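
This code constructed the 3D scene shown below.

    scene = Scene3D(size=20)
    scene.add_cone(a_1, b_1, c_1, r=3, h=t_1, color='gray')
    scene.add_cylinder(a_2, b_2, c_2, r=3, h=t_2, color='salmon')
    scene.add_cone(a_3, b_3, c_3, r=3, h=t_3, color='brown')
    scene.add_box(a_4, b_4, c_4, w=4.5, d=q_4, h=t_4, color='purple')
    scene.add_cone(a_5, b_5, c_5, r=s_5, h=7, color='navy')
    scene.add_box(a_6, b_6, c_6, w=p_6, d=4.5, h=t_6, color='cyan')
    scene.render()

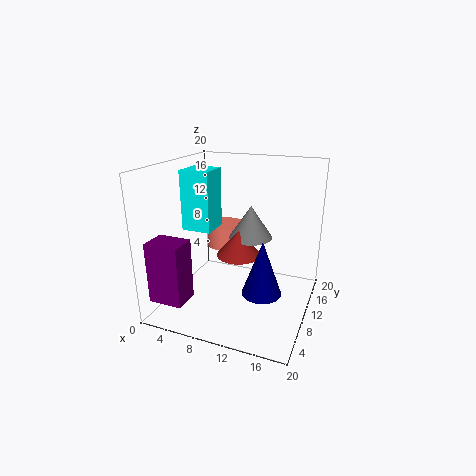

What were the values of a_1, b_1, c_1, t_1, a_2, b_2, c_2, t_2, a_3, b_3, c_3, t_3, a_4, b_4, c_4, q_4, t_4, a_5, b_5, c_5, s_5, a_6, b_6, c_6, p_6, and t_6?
a_1 = 11.5
b_1 = 11
c_1 = 10
t_1 = 4.5
a_2 = 5.5
b_2 = 16
c_2 = 6
t_2 = 3.5
a_3 = 10.5
b_3 = 9
c_3 = 8
t_3 = 3.5
a_4 = 1.5
b_4 = 0.5
c_4 = 3.5
q_4 = 3.5
t_4 = 8
a_5 = 15
b_5 = 5.5
c_5 = 5
s_5 = 2.5
a_6 = 0.5
b_6 = 11
c_6 = 9.5
p_6 = 4.5
t_6 = 9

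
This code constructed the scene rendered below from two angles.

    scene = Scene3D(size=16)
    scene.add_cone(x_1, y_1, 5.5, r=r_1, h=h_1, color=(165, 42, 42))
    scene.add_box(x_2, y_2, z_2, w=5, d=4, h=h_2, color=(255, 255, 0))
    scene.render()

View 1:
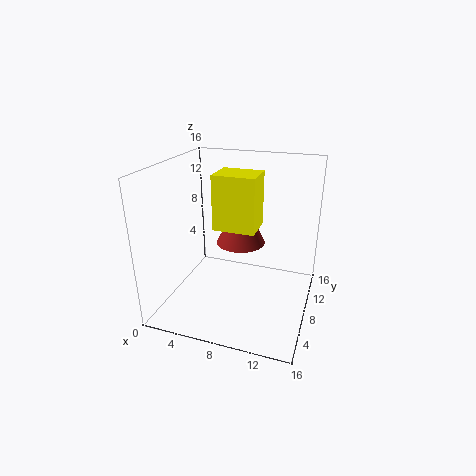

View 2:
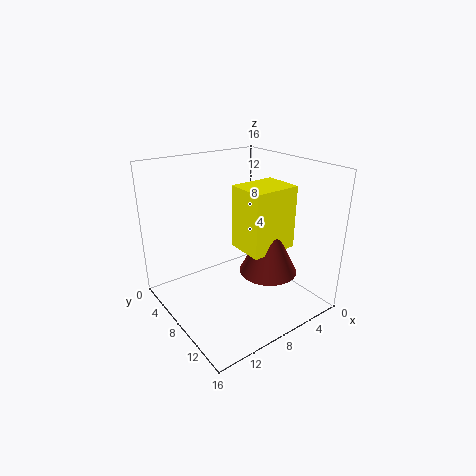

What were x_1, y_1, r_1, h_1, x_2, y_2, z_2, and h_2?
x_1 = 7; y_1 = 12; r_1 = 3; h_1 = 6; x_2 = 4.5; y_2 = 9; z_2 = 8; h_2 = 6.5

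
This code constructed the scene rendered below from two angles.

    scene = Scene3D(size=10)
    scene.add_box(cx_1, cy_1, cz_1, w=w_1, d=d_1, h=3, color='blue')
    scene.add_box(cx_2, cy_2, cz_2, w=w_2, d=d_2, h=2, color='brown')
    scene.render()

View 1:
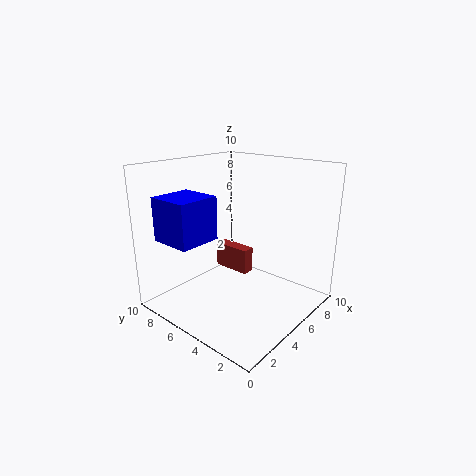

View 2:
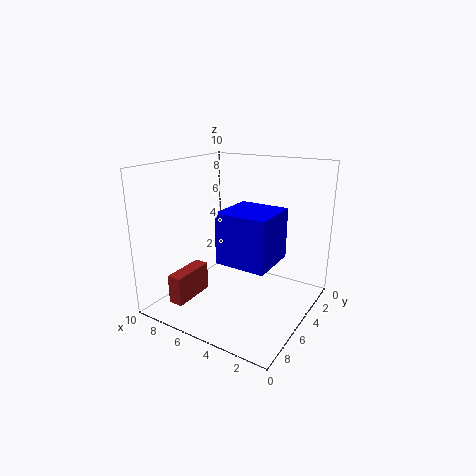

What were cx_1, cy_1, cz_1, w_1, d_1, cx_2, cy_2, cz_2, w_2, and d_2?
cx_1 = 1
cy_1 = 6
cz_1 = 5
w_1 = 3
d_1 = 3
cx_2 = 7
cy_2 = 6
cz_2 = 1
w_2 = 1
d_2 = 3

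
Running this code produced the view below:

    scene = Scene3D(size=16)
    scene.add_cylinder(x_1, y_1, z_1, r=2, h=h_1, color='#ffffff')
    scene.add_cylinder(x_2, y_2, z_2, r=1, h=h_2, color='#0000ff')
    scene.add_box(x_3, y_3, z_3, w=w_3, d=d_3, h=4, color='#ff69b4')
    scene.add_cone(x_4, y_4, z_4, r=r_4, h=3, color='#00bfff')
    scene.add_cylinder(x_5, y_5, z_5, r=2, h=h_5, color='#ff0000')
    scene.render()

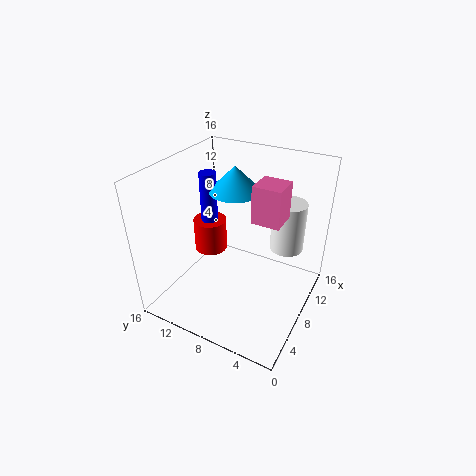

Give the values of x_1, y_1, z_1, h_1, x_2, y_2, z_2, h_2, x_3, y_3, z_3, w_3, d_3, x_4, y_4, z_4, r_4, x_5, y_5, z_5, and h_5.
x_1 = 13
y_1 = 4
z_1 = 5
h_1 = 6
x_2 = 10
y_2 = 13
z_2 = 8
h_2 = 6
x_3 = 7
y_3 = 3
z_3 = 11
w_3 = 3
d_3 = 3
x_4 = 11
y_4 = 10
z_4 = 12
r_4 = 3
x_5 = 10
y_5 = 13
z_5 = 4
h_5 = 4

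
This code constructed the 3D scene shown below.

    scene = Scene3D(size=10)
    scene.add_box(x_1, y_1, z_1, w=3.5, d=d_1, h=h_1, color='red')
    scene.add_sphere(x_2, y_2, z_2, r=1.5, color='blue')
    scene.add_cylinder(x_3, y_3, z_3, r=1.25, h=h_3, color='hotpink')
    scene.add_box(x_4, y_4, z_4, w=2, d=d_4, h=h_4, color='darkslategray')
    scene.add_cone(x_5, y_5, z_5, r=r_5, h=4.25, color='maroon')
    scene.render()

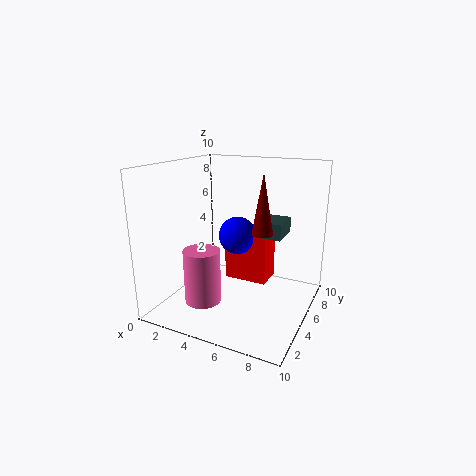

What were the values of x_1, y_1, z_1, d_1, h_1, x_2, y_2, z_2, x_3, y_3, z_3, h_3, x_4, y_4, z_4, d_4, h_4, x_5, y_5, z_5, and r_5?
x_1 = 2.5; y_1 = 7.75; z_1 = 0.25; d_1 = 2.25; h_1 = 4; x_2 = 3.5; y_2 = 8; z_2 = 4; x_3 = 3.25; y_3 = 3; z_3 = 0.75; h_3 = 3.75; x_4 = 5.25; y_4 = 7.5; z_4 = 4.25; d_4 = 2.5; h_4 = 1.25; x_5 = 6.5; y_5 = 5.75; z_5 = 5.25; r_5 = 0.75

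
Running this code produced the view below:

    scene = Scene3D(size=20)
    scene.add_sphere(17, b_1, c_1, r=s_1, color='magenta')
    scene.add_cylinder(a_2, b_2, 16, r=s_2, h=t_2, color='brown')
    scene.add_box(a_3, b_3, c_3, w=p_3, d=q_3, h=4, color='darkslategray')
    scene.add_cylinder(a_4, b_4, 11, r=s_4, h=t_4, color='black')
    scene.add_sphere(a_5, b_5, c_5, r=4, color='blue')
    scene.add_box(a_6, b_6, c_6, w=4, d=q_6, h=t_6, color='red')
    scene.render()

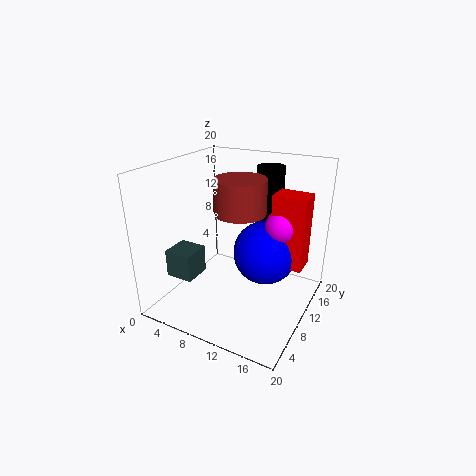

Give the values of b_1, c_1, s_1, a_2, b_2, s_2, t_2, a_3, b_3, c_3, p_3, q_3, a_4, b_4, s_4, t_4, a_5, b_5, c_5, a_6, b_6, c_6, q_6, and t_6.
b_1 = 8
c_1 = 14
s_1 = 2
a_2 = 13
b_2 = 5
s_2 = 3
t_2 = 4
a_3 = 1
b_3 = 5
c_3 = 4
p_3 = 4
q_3 = 4
a_4 = 12
b_4 = 16
s_4 = 2
t_4 = 8
a_5 = 15
b_5 = 8
c_5 = 10
a_6 = 16
b_6 = 7
c_6 = 9
q_6 = 3
t_6 = 9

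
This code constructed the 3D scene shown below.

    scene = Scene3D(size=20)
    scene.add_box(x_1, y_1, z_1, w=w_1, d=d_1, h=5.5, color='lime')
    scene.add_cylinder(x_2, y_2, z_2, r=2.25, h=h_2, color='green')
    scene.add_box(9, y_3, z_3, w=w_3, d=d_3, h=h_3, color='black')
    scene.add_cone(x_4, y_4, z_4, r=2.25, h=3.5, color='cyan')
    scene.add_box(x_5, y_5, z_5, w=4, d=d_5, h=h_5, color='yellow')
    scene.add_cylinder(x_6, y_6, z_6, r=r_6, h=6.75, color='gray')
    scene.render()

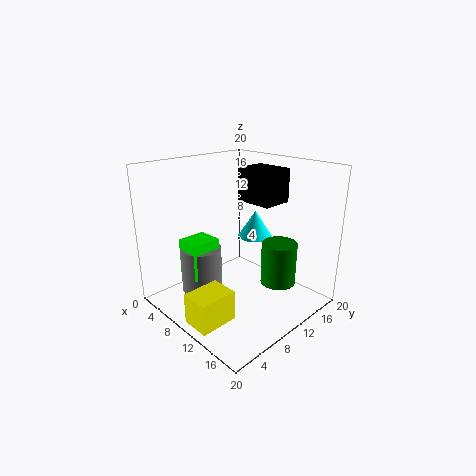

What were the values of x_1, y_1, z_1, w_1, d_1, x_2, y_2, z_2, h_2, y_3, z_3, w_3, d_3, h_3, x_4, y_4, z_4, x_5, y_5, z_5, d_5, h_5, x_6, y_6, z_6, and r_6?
x_1 = 3.25, y_1 = 4.75, z_1 = 3.75, w_1 = 3.75, d_1 = 4.25, x_2 = 16.5, y_2 = 11, z_2 = 5.5, h_2 = 5.5, y_3 = 11, z_3 = 15, w_3 = 5.25, d_3 = 4.25, h_3 = 4.5, x_4 = 12.25, y_4 = 11, z_4 = 10.75, x_5 = 9.25, y_5 = 1, z_5 = 0.25, d_5 = 5.25, h_5 = 4.25, x_6 = 5, y_6 = 7.25, z_6 = 1, r_6 = 3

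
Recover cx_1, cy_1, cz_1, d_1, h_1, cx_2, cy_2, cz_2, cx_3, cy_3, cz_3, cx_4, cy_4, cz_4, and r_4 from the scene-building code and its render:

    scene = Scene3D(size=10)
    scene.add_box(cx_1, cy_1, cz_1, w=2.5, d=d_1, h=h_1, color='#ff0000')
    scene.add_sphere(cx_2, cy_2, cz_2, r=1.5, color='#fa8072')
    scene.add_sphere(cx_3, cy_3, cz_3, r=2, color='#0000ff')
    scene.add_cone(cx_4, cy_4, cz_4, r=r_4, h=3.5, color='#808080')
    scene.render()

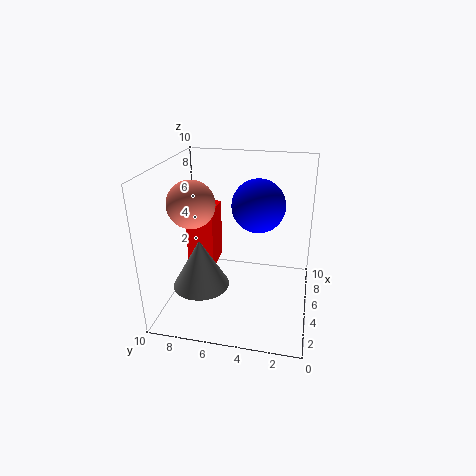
cx_1 = 5.5; cy_1 = 7; cz_1 = 2; d_1 = 2; h_1 = 4.5; cx_2 = 3; cy_2 = 7.5; cz_2 = 8; cx_3 = 7.5; cy_3 = 4; cz_3 = 6.5; cx_4 = 4; cy_4 = 7.5; cz_4 = 1.5; r_4 = 2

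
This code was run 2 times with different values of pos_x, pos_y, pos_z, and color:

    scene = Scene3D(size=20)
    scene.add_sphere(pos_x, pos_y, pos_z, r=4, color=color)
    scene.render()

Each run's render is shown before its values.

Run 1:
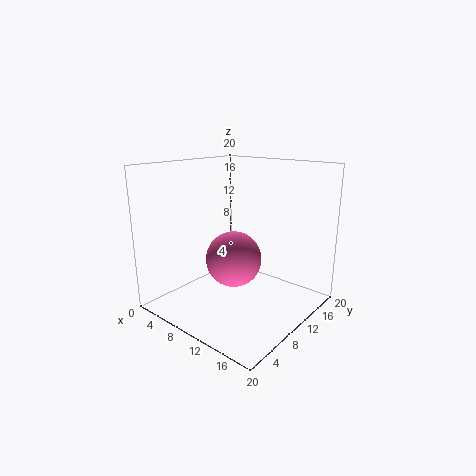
pos_x = 9, pos_y = 10.25, pos_z = 6.5, color = 'hotpink'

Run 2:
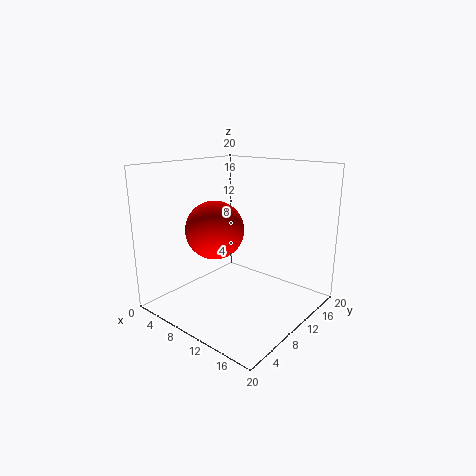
pos_x = 7.75, pos_y = 7.75, pos_z = 11.25, color = 'red'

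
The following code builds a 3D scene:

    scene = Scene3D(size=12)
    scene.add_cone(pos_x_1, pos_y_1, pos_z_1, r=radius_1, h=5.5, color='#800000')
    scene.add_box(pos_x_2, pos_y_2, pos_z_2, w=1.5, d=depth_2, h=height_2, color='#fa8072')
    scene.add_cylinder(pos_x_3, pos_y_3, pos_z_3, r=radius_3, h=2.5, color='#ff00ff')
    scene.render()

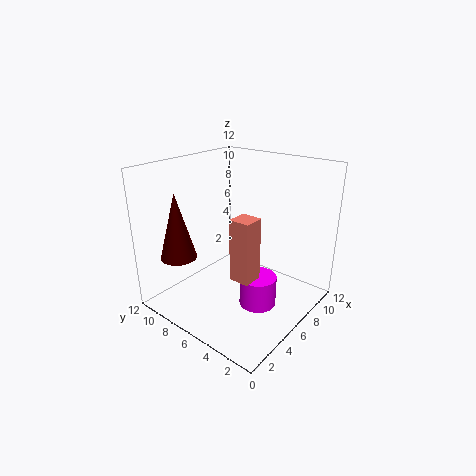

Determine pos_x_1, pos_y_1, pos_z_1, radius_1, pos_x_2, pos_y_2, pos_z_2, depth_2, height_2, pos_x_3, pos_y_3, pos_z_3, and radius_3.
pos_x_1 = 2.5; pos_y_1 = 9.5; pos_z_1 = 4.5; radius_1 = 1.5; pos_x_2 = 2; pos_y_2 = 2; pos_z_2 = 5; depth_2 = 1.5; height_2 = 4.5; pos_x_3 = 5.5; pos_y_3 = 3.5; pos_z_3 = 1; radius_3 = 1.5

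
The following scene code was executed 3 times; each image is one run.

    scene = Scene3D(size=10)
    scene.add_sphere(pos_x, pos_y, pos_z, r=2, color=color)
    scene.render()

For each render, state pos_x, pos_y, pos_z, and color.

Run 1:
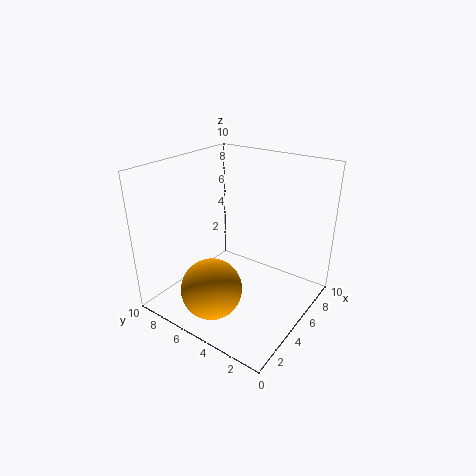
pos_x = 2; pos_y = 5; pos_z = 2.5; color = 'orange'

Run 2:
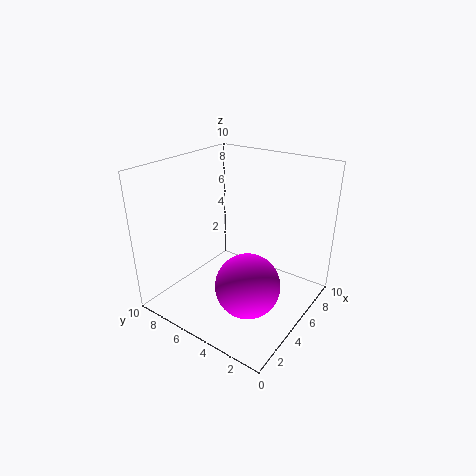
pos_x = 2.5; pos_y = 2.5; pos_z = 3.5; color = 'magenta'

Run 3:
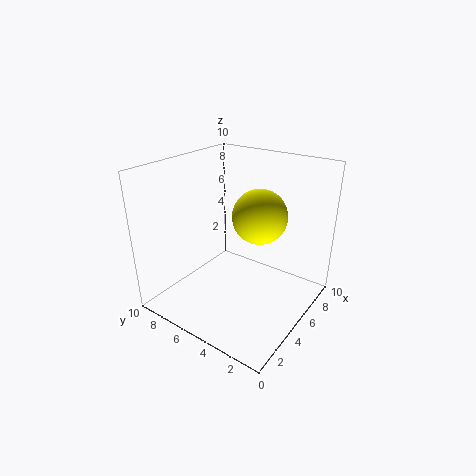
pos_x = 7; pos_y = 4.5; pos_z = 6; color = 'yellow'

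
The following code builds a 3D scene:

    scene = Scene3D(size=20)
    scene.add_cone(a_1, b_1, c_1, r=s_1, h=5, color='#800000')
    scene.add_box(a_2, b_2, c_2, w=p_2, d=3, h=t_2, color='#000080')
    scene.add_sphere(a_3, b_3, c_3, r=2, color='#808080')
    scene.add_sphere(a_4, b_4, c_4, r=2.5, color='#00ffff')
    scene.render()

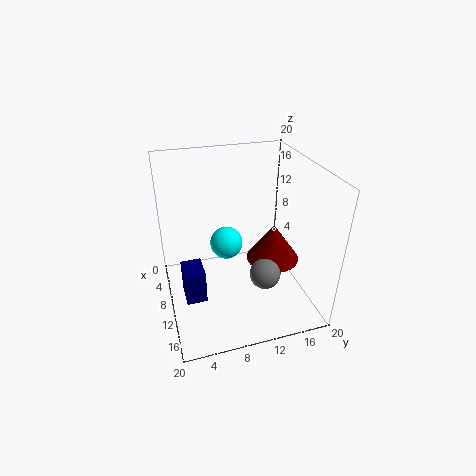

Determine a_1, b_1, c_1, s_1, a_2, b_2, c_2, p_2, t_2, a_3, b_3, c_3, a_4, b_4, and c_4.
a_1 = 13
b_1 = 14
c_1 = 8
s_1 = 3.5
a_2 = 7
b_2 = 2
c_2 = 0.5
p_2 = 4
t_2 = 5
a_3 = 15.5
b_3 = 12
c_3 = 7.5
a_4 = 5.5
b_4 = 9.5
c_4 = 6.5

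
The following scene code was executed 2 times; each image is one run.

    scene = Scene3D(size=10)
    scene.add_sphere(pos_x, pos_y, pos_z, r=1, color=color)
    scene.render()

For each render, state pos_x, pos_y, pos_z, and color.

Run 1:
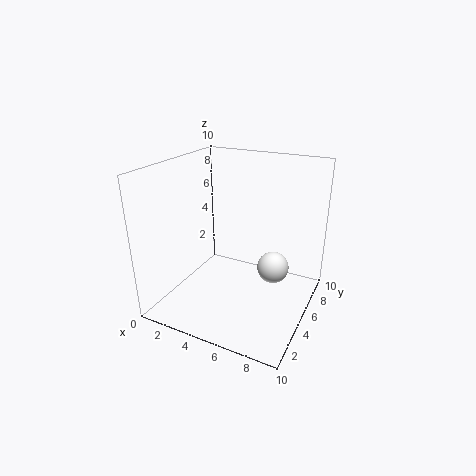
pos_x = 8; pos_y = 4; pos_z = 4; color = 'white'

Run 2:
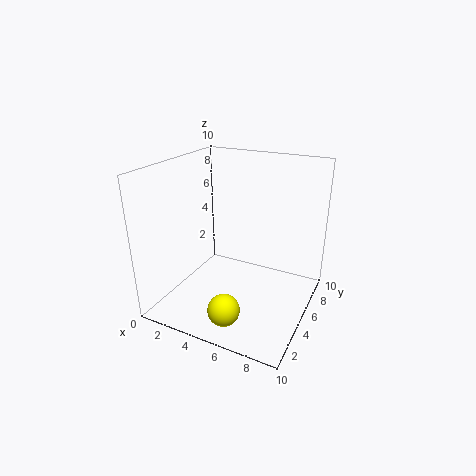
pos_x = 6; pos_y = 1; pos_z = 2; color = 'yellow'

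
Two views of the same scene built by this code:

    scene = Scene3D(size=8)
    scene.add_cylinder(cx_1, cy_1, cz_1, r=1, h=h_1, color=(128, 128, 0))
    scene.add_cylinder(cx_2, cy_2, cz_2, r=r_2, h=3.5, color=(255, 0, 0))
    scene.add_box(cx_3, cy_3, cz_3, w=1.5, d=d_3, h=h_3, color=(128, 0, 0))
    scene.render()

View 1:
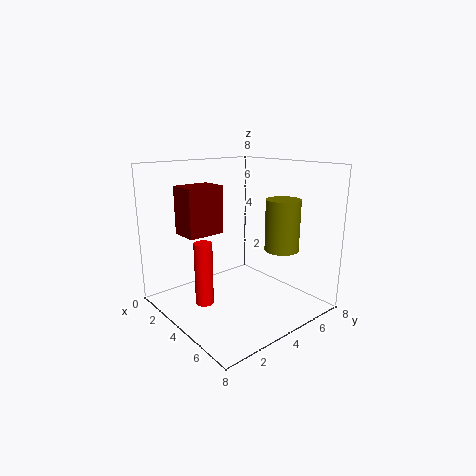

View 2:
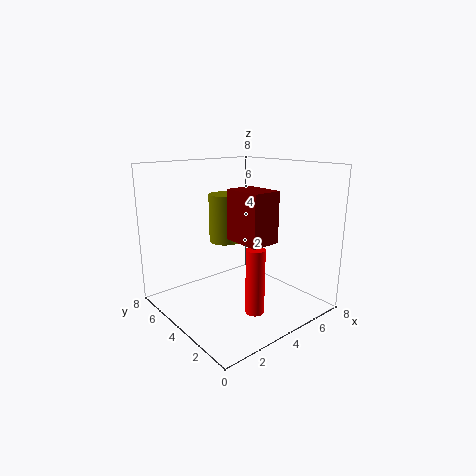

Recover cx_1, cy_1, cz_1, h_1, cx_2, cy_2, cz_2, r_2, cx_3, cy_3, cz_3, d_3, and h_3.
cx_1 = 5, cy_1 = 6.5, cz_1 = 3, h_1 = 3, cx_2 = 3.5, cy_2 = 2, cz_2 = 0.5, r_2 = 0.5, cx_3 = 2.5, cy_3 = 1, cz_3 = 4.5, d_3 = 2, h_3 = 2.5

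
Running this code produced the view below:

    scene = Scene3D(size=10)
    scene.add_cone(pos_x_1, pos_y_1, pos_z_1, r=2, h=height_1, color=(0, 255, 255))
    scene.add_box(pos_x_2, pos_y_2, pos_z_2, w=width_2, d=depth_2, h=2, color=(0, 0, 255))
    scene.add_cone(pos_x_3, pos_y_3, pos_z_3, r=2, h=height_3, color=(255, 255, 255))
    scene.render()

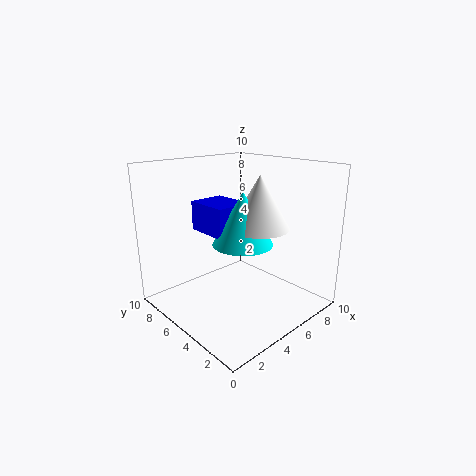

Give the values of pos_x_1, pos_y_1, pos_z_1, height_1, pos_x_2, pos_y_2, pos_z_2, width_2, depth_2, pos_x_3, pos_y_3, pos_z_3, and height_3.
pos_x_1 = 4.5, pos_y_1 = 4, pos_z_1 = 5, height_1 = 3.5, pos_x_2 = 3, pos_y_2 = 4.5, pos_z_2 = 5.5, width_2 = 2.5, depth_2 = 3, pos_x_3 = 5.5, pos_y_3 = 3.5, pos_z_3 = 6, height_3 = 3.5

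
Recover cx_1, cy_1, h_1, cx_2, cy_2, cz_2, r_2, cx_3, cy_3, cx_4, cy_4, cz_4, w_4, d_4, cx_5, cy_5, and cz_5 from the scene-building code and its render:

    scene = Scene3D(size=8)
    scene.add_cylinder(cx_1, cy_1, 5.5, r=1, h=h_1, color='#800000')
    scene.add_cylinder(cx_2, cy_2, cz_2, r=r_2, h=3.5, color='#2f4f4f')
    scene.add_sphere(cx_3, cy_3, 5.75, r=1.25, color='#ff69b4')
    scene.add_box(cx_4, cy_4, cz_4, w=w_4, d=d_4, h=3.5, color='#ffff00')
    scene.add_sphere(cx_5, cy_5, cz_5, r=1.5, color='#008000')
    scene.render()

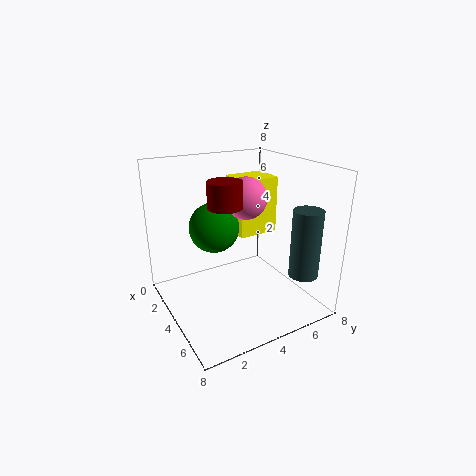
cx_1 = 3; cy_1 = 3.75; h_1 = 1.5; cx_2 = 7.25; cy_2 = 6; cz_2 = 2.75; r_2 = 0.75; cx_3 = 2.75; cy_3 = 5.25; cx_4 = 0.75; cy_4 = 5; cz_4 = 3.25; w_4 = 2; d_4 = 2.5; cx_5 = 2; cy_5 = 3.5; cz_5 = 4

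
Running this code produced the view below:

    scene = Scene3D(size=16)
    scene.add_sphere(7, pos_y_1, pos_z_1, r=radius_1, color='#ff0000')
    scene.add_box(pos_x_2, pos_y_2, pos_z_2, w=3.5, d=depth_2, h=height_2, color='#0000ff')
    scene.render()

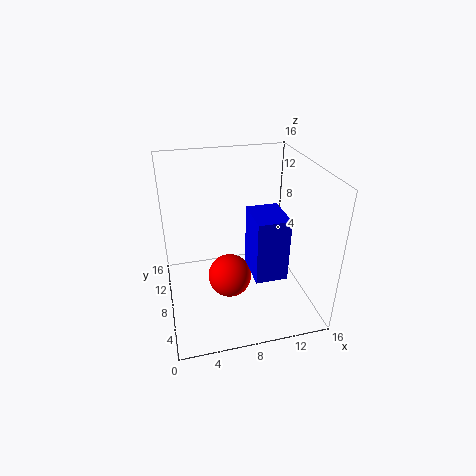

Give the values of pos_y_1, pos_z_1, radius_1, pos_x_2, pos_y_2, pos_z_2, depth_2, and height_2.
pos_y_1 = 8
pos_z_1 = 3
radius_1 = 2.5
pos_x_2 = 9
pos_y_2 = 4
pos_z_2 = 4.5
depth_2 = 4.5
height_2 = 7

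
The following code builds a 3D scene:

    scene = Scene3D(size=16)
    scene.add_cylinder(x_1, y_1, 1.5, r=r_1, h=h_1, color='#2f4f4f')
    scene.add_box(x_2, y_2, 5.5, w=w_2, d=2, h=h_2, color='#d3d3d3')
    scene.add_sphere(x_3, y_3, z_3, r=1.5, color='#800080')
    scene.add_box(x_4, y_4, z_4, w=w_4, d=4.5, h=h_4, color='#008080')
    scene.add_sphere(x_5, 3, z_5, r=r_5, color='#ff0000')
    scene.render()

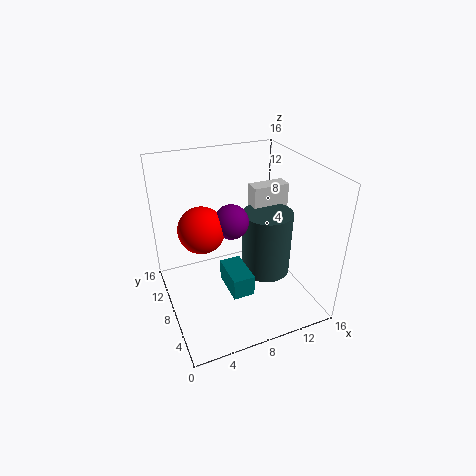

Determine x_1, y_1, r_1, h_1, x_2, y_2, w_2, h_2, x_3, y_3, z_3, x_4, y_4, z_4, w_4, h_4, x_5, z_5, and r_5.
x_1 = 12.5, y_1 = 9.5, r_1 = 3, h_1 = 8, x_2 = 11.5, y_2 = 11, w_2 = 4.5, h_2 = 6.5, x_3 = 5, y_3 = 2.5, z_3 = 13.5, x_4 = 6.5, y_4 = 5.5, z_4 = 1.5, w_4 = 2.5, h_4 = 2.5, x_5 = 2.5, z_5 = 13, r_5 = 2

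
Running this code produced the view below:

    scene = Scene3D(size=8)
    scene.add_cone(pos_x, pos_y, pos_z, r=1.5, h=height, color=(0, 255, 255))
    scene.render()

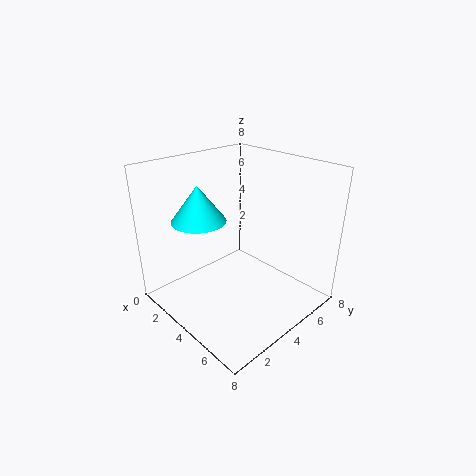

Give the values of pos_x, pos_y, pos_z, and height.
pos_x = 2.5
pos_y = 2.5
pos_z = 5
height = 2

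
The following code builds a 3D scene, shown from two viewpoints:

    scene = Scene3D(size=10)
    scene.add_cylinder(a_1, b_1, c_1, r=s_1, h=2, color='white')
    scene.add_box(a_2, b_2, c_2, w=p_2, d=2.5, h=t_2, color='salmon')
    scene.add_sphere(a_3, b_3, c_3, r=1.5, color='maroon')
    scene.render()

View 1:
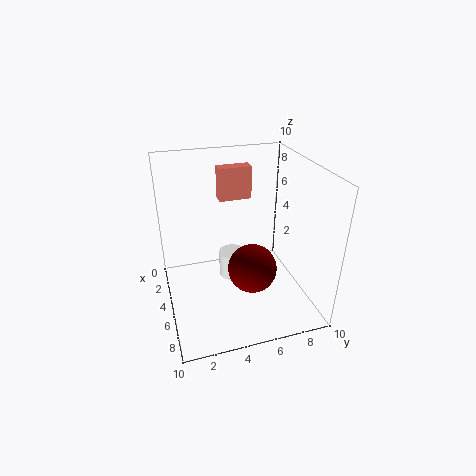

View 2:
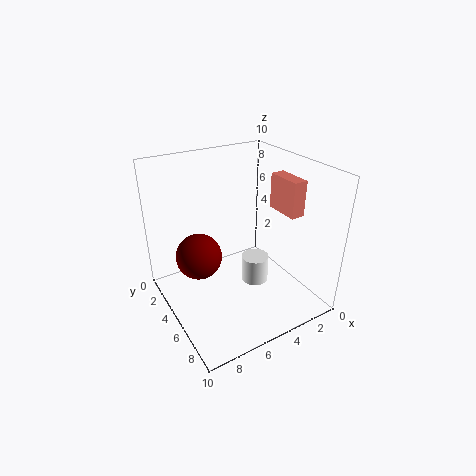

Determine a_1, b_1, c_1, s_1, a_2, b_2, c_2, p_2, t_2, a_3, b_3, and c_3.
a_1 = 3.5; b_1 = 5; c_1 = 1; s_1 = 1; a_2 = 1; b_2 = 4.5; c_2 = 6.5; p_2 = 1; t_2 = 2.5; a_3 = 8; b_3 = 5; c_3 = 4.5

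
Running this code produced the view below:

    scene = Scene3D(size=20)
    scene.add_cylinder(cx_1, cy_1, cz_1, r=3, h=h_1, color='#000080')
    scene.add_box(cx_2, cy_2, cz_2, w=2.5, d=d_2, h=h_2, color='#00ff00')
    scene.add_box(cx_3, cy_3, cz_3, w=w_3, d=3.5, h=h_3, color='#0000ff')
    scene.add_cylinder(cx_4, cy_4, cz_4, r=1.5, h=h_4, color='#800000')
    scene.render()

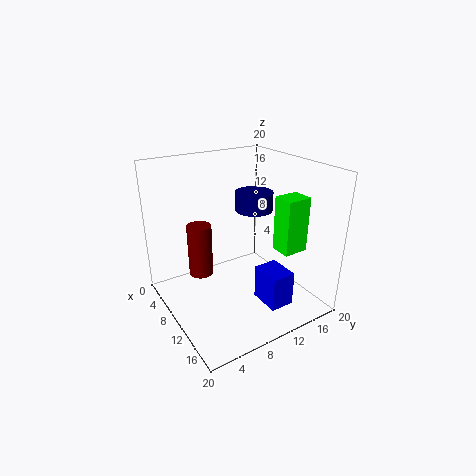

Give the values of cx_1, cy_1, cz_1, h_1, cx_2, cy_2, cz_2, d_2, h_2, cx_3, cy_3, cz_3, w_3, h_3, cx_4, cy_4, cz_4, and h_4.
cx_1 = 4.5
cy_1 = 16.5
cz_1 = 11
h_1 = 3
cx_2 = 17
cy_2 = 10.5
cz_2 = 11.5
d_2 = 3
h_2 = 6.5
cx_3 = 11.5
cy_3 = 12
cz_3 = 0.5
w_3 = 4.5
h_3 = 5
cx_4 = 11.5
cy_4 = 3.5
cz_4 = 7.5
h_4 = 6.5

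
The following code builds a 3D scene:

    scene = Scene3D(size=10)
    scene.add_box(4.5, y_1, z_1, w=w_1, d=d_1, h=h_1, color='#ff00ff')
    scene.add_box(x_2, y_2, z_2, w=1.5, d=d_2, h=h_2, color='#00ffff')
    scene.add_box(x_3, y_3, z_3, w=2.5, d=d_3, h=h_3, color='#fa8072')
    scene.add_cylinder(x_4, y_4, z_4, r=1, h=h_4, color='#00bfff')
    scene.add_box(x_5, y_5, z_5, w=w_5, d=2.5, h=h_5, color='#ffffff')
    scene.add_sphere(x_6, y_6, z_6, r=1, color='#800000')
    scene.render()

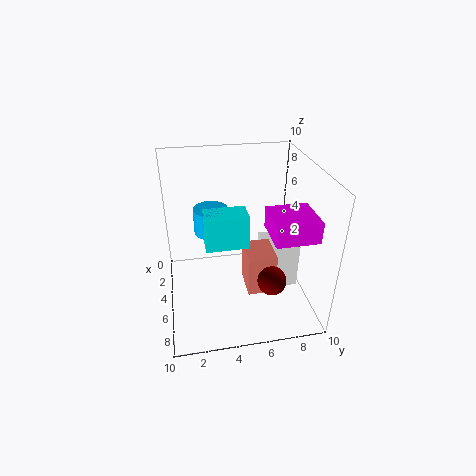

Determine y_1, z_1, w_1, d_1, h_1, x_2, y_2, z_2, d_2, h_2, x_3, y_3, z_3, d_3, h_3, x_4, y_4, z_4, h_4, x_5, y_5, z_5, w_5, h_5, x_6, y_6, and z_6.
y_1 = 7, z_1 = 5.5, w_1 = 3, d_1 = 3, h_1 = 1.5, x_2 = 7, y_2 = 2.5, z_2 = 6.5, d_2 = 2.5, h_2 = 2, x_3 = 4, y_3 = 5.5, z_3 = 1, d_3 = 2, h_3 = 3, x_4 = 7, y_4 = 3, z_4 = 7, h_4 = 1.5, x_5 = 3, y_5 = 7, z_5 = 0.5, w_5 = 2.5, h_5 = 3.5, x_6 = 7, y_6 = 7, z_6 = 2.5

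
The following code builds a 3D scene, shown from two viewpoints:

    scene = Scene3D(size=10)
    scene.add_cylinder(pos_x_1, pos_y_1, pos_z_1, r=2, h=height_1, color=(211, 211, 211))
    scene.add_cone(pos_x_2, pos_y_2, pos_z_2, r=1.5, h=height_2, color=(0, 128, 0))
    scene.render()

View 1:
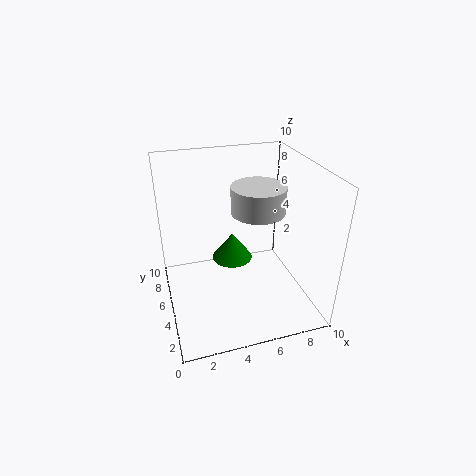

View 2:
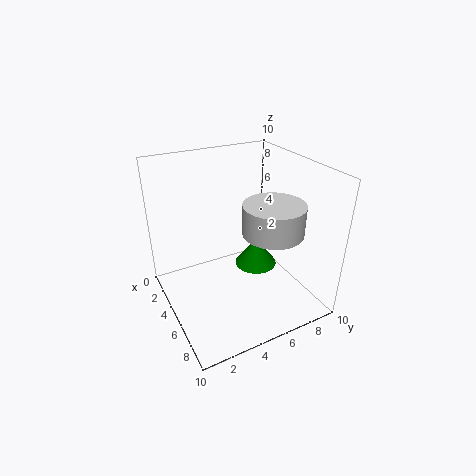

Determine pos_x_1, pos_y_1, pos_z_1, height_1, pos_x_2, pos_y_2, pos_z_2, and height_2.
pos_x_1 = 7; pos_y_1 = 6.5; pos_z_1 = 6; height_1 = 2; pos_x_2 = 5; pos_y_2 = 6.5; pos_z_2 = 2.5; height_2 = 2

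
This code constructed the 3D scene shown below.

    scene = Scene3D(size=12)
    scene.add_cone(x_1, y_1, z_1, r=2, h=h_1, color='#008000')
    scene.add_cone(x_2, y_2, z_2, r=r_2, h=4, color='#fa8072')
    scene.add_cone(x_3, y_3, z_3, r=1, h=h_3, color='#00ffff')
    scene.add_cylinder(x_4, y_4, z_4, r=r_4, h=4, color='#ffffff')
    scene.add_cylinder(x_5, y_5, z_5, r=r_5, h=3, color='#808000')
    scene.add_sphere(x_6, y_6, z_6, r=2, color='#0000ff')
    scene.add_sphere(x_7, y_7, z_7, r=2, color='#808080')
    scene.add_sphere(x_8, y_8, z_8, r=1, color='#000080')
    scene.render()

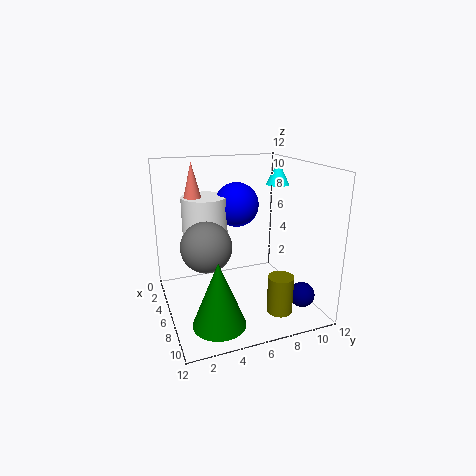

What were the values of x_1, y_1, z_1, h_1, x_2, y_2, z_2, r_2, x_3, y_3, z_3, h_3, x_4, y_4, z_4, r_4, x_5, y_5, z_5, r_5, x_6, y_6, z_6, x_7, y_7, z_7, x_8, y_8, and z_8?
x_1 = 10; y_1 = 3; z_1 = 1; h_1 = 5; x_2 = 3; y_2 = 3; z_2 = 8; r_2 = 1; x_3 = 5; y_3 = 10; z_3 = 10; h_3 = 2; x_4 = 3; y_4 = 4; z_4 = 5; r_4 = 2; x_5 = 10; y_5 = 8; z_5 = 1; r_5 = 1; x_6 = 3; y_6 = 7; z_6 = 8; x_7 = 7; y_7 = 3; z_7 = 6; x_8 = 10; y_8 = 10; z_8 = 2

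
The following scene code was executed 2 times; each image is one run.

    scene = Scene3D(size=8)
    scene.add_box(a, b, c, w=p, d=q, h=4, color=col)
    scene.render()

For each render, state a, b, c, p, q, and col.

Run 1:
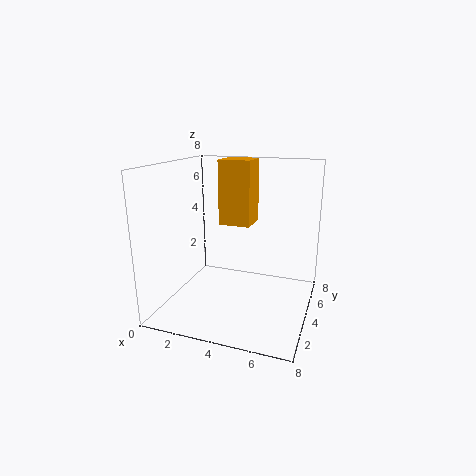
a = 2; b = 6; c = 4; p = 2; q = 2; col = 'orange'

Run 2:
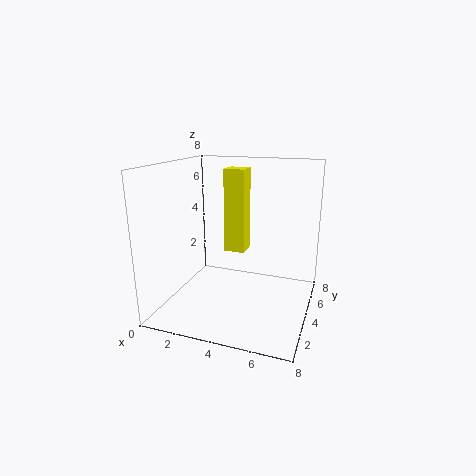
a = 4; b = 2; c = 4; p = 1; q = 1; col = 'yellow'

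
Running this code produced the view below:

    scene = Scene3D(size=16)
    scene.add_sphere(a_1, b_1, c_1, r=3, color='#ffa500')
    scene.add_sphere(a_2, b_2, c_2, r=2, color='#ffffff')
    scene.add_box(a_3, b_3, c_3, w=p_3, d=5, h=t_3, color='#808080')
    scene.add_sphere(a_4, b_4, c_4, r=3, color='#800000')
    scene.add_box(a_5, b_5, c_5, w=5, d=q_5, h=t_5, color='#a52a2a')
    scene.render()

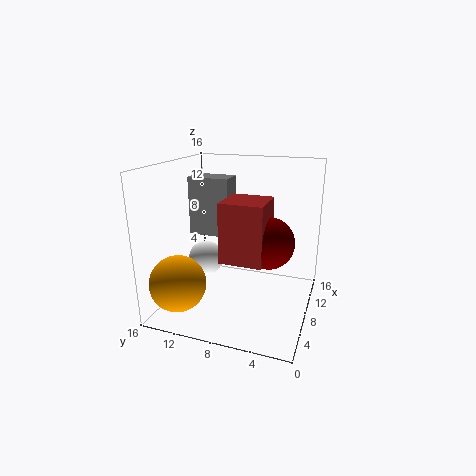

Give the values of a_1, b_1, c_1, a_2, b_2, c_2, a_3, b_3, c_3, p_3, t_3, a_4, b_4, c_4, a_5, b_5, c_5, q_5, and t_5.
a_1 = 3, b_1 = 13, c_1 = 4, a_2 = 8, b_2 = 12, c_2 = 5, a_3 = 10, b_3 = 10, c_3 = 7, p_3 = 3, t_3 = 7, a_4 = 10, b_4 = 5, c_4 = 7, a_5 = 7, b_5 = 5, c_5 = 5, q_5 = 5, t_5 = 7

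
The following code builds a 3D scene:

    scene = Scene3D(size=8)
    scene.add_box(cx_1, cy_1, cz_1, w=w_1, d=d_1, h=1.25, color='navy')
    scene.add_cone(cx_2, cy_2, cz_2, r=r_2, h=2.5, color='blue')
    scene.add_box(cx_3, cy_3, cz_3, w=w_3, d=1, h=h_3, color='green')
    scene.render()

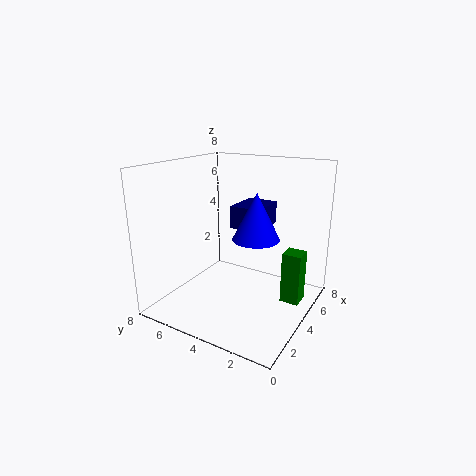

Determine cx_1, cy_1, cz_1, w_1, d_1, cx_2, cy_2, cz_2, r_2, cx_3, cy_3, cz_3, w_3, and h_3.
cx_1 = 4; cy_1 = 2.75; cz_1 = 4.5; w_1 = 2.25; d_1 = 1.75; cx_2 = 3.75; cy_2 = 2.75; cz_2 = 4.25; r_2 = 1.25; cx_3 = 3.75; cy_3 = 0.25; cz_3 = 1; w_3 = 1; h_3 = 2.75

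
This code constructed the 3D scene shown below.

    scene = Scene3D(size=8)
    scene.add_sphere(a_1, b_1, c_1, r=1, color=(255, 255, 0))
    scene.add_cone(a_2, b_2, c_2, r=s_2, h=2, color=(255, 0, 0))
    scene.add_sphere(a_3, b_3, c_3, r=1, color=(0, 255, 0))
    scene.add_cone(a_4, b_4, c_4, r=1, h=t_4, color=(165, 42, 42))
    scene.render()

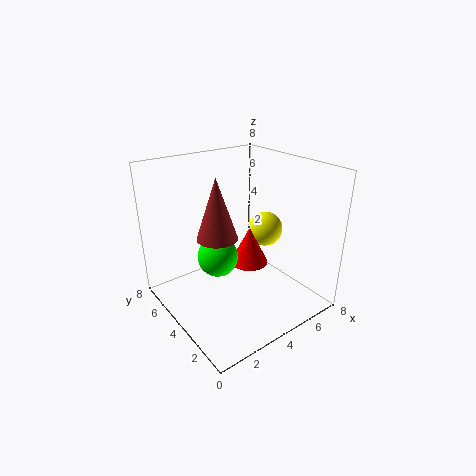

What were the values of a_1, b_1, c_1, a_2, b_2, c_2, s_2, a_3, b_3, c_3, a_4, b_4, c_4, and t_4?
a_1 = 6
b_1 = 4
c_1 = 4
a_2 = 4
b_2 = 3
c_2 = 3
s_2 = 1
a_3 = 2
b_3 = 3
c_3 = 4
a_4 = 2
b_4 = 3
c_4 = 5
t_4 = 3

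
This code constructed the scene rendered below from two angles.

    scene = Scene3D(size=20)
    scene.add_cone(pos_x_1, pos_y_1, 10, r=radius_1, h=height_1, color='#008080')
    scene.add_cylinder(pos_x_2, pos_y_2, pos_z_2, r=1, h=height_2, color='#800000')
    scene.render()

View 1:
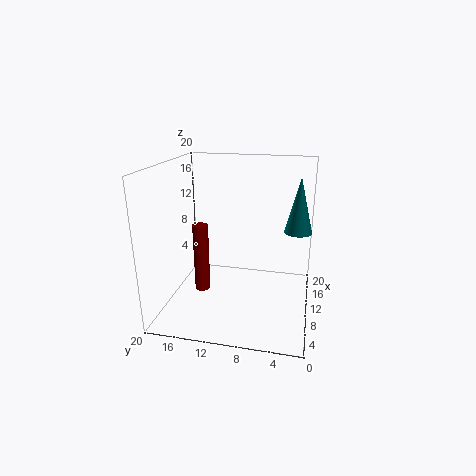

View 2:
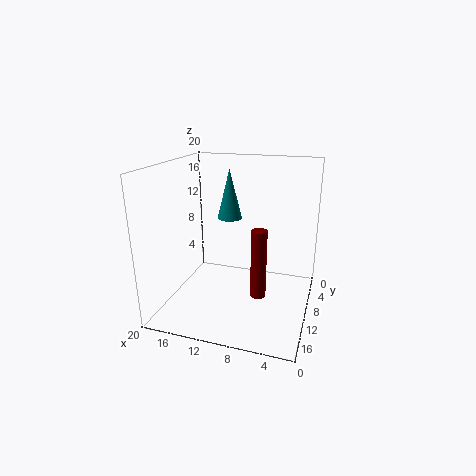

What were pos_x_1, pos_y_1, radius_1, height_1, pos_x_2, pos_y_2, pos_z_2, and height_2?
pos_x_1 = 14
pos_y_1 = 2
radius_1 = 2
height_1 = 8
pos_x_2 = 6
pos_y_2 = 14
pos_z_2 = 4
height_2 = 9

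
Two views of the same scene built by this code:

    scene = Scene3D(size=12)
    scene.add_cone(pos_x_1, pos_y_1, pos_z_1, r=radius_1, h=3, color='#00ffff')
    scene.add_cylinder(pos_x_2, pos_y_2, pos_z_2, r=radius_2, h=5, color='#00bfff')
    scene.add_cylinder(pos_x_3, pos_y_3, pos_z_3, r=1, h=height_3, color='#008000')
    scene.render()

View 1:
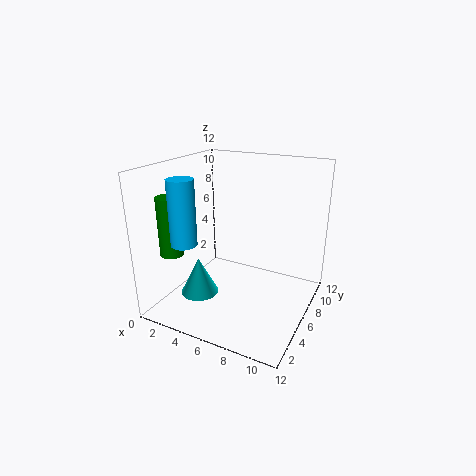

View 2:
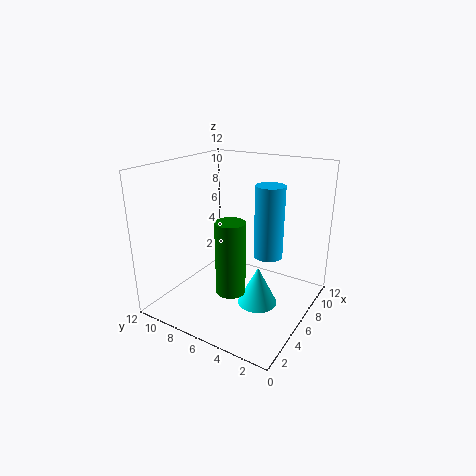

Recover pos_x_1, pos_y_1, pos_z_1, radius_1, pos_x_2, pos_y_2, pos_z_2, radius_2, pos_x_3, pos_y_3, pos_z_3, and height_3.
pos_x_1 = 4; pos_y_1 = 3; pos_z_1 = 2; radius_1 = 1.5; pos_x_2 = 3.5; pos_y_2 = 2; pos_z_2 = 6.5; radius_2 = 1; pos_x_3 = 1; pos_y_3 = 3.5; pos_z_3 = 4.5; height_3 = 5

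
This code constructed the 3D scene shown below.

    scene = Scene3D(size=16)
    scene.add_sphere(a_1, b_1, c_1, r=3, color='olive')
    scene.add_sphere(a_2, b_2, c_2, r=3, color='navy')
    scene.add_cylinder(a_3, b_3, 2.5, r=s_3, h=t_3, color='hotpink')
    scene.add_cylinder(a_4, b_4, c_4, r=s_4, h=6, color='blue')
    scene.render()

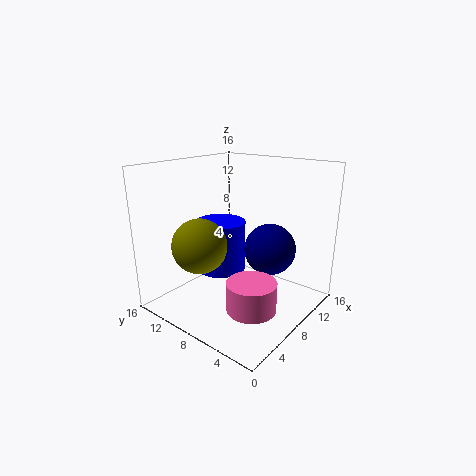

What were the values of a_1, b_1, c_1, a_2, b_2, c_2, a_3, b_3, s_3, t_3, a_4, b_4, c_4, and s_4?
a_1 = 4.5; b_1 = 10.5; c_1 = 7.5; a_2 = 11.5; b_2 = 6; c_2 = 6; a_3 = 4.5; b_3 = 3.5; s_3 = 2.5; t_3 = 3; a_4 = 9; b_4 = 11.5; c_4 = 3; s_4 = 3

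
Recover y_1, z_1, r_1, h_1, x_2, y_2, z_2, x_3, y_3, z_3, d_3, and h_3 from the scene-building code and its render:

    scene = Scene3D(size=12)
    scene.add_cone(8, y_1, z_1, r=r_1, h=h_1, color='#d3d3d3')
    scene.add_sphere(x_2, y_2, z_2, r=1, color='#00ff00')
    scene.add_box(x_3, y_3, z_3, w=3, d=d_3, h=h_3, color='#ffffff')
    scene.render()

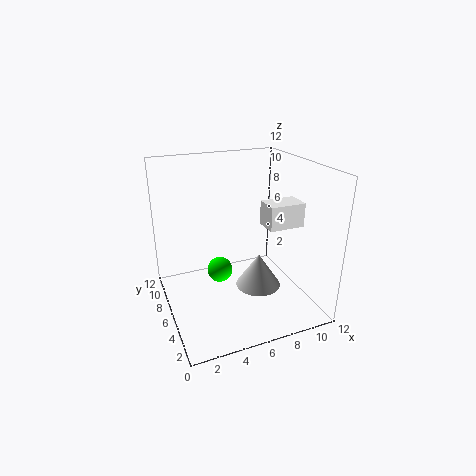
y_1 = 6, z_1 = 1, r_1 = 2, h_1 = 3, x_2 = 4, y_2 = 5, z_2 = 4, x_3 = 8, y_3 = 4, z_3 = 7, d_3 = 2, h_3 = 2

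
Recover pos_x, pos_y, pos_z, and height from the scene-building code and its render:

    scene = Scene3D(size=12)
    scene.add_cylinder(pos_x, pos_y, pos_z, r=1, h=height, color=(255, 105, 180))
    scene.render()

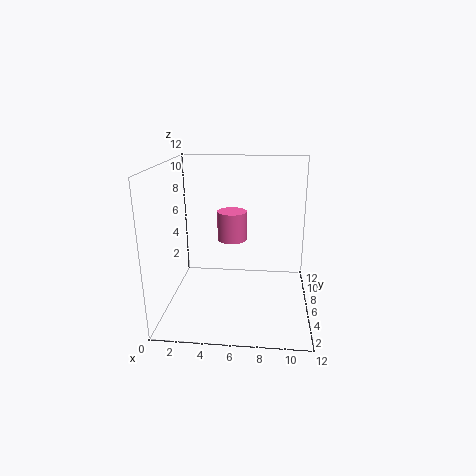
pos_x = 6, pos_y = 2, pos_z = 7.5, height = 2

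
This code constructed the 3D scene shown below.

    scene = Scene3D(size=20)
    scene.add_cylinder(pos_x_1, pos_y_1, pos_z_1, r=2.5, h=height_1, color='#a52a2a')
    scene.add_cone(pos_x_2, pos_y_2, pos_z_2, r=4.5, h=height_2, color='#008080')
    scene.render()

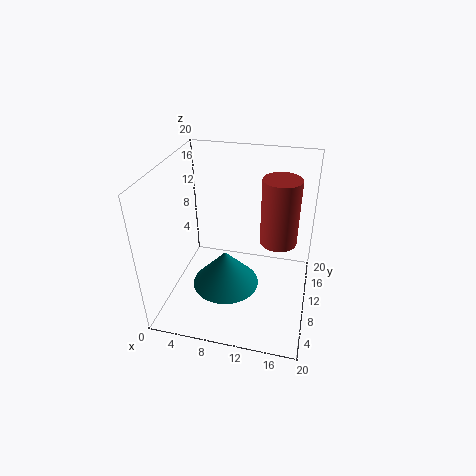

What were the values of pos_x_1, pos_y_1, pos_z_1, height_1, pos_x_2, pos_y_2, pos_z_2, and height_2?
pos_x_1 = 15.5; pos_y_1 = 10.5; pos_z_1 = 10; height_1 = 9; pos_x_2 = 9; pos_y_2 = 7; pos_z_2 = 4.5; height_2 = 5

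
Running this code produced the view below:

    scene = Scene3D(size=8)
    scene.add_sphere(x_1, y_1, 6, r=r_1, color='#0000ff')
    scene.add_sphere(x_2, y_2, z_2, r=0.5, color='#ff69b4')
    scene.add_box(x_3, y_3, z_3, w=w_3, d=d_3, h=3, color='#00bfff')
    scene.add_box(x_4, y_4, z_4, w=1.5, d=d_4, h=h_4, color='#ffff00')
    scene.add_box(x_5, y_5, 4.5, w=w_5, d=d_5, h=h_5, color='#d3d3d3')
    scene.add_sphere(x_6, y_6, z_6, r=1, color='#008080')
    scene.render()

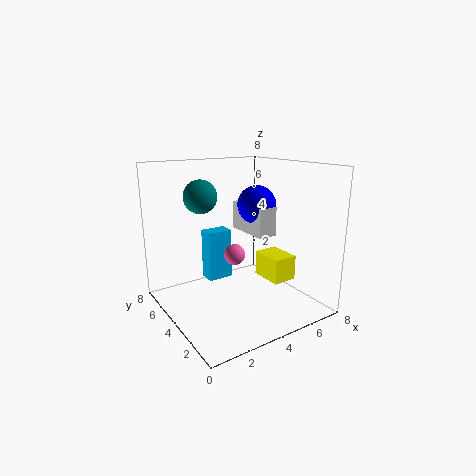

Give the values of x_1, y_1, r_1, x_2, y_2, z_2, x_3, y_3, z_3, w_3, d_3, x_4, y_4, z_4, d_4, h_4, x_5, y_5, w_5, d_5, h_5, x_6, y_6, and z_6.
x_1 = 4.5
y_1 = 3
r_1 = 1
x_2 = 2.5
y_2 = 2
z_2 = 4
x_3 = 3
y_3 = 5.5
z_3 = 1
w_3 = 1.5
d_3 = 1
x_4 = 6
y_4 = 3
z_4 = 1
d_4 = 2
h_4 = 1.5
x_5 = 4
y_5 = 2
w_5 = 1
d_5 = 2.5
h_5 = 1.5
x_6 = 3
y_6 = 6.5
z_6 = 6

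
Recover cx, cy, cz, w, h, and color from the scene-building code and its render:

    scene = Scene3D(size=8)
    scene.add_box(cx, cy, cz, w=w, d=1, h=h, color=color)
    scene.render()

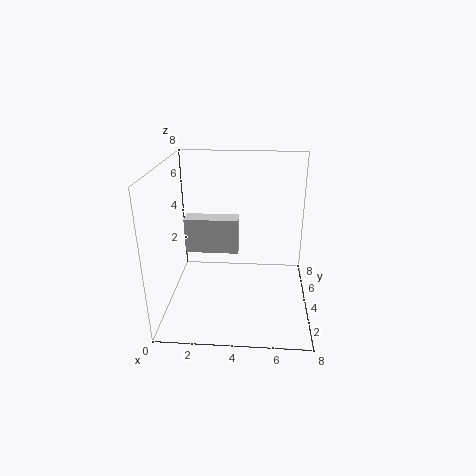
cx = 1, cy = 4, cz = 3, w = 3, h = 2, color = 'lightgray'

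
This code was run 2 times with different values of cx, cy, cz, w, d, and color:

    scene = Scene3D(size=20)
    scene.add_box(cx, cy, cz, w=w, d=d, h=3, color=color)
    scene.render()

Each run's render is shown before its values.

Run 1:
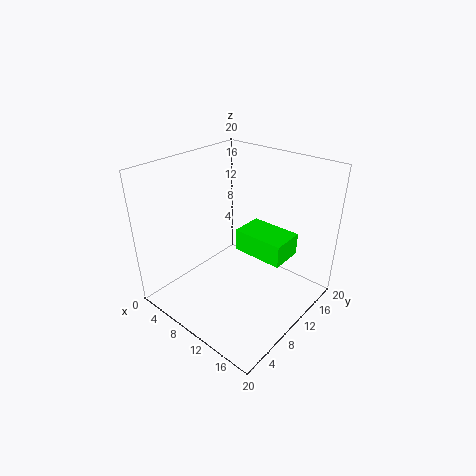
cx = 10; cy = 9.5; cz = 8.5; w = 7; d = 4.5; color = 'lime'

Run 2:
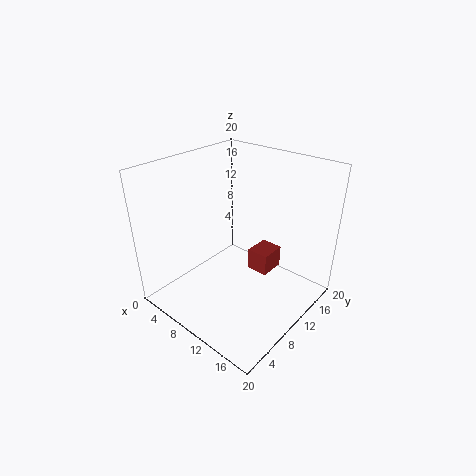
cx = 11.5; cy = 10.5; cz = 5.5; w = 3; d = 3.5; color = 'brown'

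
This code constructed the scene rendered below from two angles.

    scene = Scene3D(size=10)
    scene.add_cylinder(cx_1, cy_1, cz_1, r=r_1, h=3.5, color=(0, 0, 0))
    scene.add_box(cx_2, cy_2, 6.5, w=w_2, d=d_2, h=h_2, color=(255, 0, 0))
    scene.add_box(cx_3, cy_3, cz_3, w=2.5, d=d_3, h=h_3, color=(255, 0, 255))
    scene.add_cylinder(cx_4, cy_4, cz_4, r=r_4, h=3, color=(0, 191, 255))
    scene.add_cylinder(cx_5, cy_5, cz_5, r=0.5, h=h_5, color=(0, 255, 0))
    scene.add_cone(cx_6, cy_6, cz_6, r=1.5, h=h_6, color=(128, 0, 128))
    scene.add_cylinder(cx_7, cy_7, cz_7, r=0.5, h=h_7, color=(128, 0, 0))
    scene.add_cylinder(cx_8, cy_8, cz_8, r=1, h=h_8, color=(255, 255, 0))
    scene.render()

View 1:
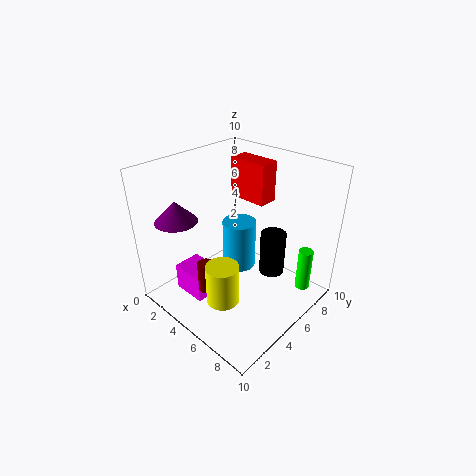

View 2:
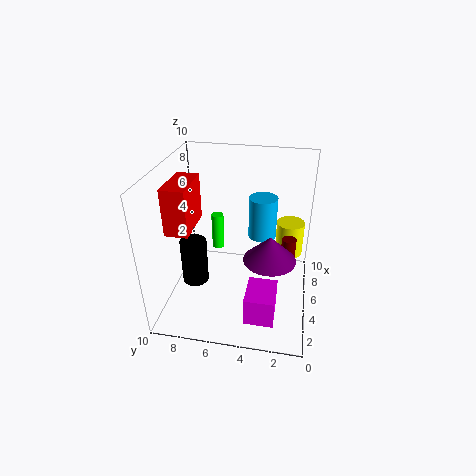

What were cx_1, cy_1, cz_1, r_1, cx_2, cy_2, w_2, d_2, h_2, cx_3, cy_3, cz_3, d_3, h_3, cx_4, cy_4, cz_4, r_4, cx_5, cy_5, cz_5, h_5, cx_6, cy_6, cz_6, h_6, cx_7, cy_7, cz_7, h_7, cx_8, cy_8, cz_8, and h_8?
cx_1 = 5.5
cy_1 = 8.5
cz_1 = 0.5
r_1 = 1
cx_2 = 2
cy_2 = 7.5
w_2 = 3
d_2 = 1.5
h_2 = 3
cx_3 = 1.5
cy_3 = 2
cz_3 = 0.5
d_3 = 2
h_3 = 2
cx_4 = 6.5
cy_4 = 3.5
cz_4 = 4.5
r_4 = 1
cx_5 = 9
cy_5 = 7.5
cz_5 = 1.5
h_5 = 3
cx_6 = 1.5
cy_6 = 2.5
cz_6 = 6
h_6 = 1.5
cx_7 = 5.5
cy_7 = 1.5
cz_7 = 3
h_7 = 2
cx_8 = 7
cy_8 = 1.5
cz_8 = 3
h_8 = 2.5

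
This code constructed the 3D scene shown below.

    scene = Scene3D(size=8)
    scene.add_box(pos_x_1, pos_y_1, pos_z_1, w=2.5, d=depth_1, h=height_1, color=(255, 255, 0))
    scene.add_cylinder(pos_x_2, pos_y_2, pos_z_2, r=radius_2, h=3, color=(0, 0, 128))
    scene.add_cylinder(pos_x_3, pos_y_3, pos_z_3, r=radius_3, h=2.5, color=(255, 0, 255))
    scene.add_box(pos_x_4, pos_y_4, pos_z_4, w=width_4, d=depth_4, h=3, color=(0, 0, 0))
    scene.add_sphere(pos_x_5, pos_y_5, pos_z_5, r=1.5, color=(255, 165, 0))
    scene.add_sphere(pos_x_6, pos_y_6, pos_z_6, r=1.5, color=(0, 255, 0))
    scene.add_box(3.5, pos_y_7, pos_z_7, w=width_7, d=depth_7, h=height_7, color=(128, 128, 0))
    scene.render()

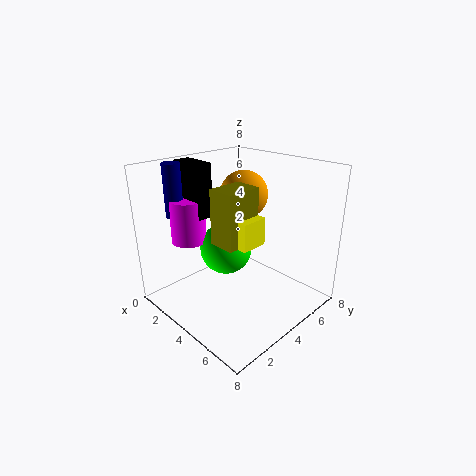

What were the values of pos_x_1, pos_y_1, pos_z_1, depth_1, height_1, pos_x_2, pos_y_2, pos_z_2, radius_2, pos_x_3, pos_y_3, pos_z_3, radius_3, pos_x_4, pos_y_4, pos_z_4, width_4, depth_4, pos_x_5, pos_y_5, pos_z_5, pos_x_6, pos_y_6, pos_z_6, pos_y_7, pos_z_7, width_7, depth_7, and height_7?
pos_x_1 = 3, pos_y_1 = 3, pos_z_1 = 4, depth_1 = 1.5, height_1 = 1.5, pos_x_2 = 1, pos_y_2 = 2, pos_z_2 = 5, radius_2 = 0.5, pos_x_3 = 1.5, pos_y_3 = 2.5, pos_z_3 = 3.5, radius_3 = 1, pos_x_4 = 0.5, pos_y_4 = 2.5, pos_z_4 = 5, width_4 = 2, depth_4 = 1, pos_x_5 = 2, pos_y_5 = 6.5, pos_z_5 = 5.5, pos_x_6 = 3, pos_y_6 = 4, pos_z_6 = 3, pos_y_7 = 2.5, pos_z_7 = 4, width_7 = 1.5, depth_7 = 2, height_7 = 3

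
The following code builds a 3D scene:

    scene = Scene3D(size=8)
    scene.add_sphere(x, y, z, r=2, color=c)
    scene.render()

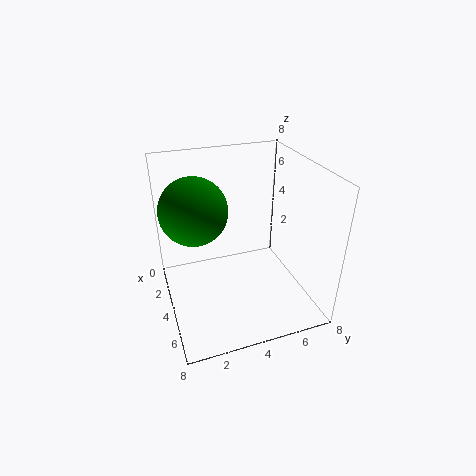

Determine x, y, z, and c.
x = 2, y = 2, z = 5, c = 'green'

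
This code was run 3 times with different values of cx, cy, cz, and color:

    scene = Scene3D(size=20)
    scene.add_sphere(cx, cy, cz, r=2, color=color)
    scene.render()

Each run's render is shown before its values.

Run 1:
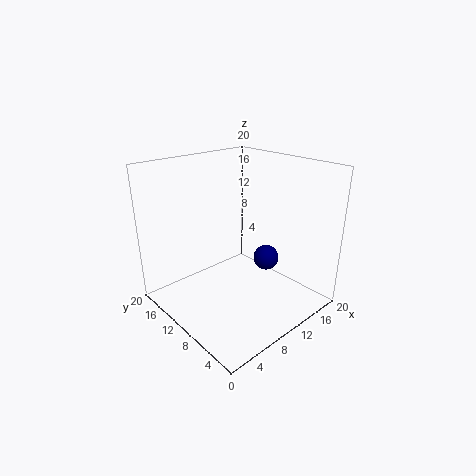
cx = 17; cy = 11; cz = 4; color = 'navy'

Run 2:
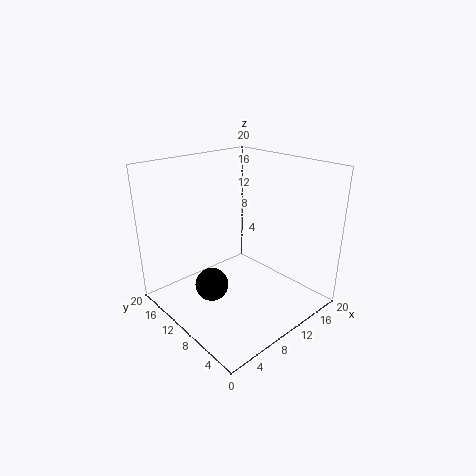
cx = 3; cy = 7; cz = 7; color = 'black'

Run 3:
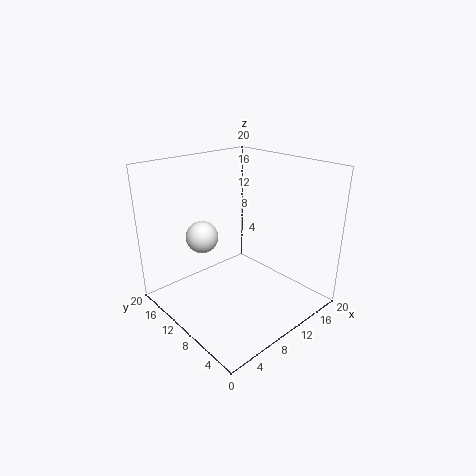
cx = 4; cy = 10; cz = 12; color = 'white'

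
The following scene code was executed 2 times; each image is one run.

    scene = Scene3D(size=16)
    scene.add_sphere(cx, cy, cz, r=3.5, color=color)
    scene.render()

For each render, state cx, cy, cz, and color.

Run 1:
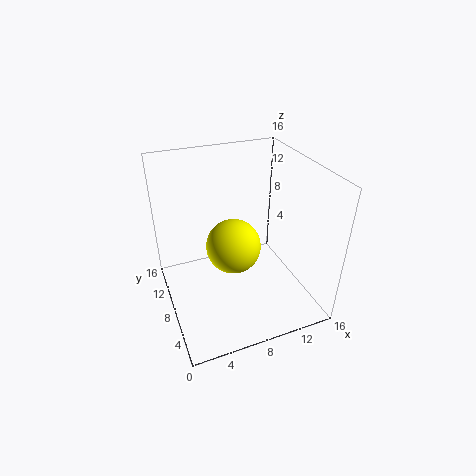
cx = 9; cy = 12; cz = 4; color = 'yellow'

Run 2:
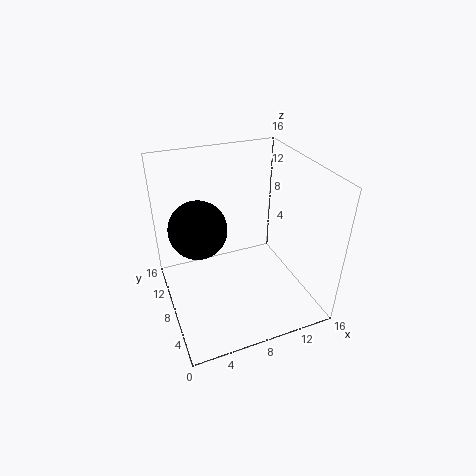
cx = 4.5; cy = 12; cz = 7.5; color = 'black'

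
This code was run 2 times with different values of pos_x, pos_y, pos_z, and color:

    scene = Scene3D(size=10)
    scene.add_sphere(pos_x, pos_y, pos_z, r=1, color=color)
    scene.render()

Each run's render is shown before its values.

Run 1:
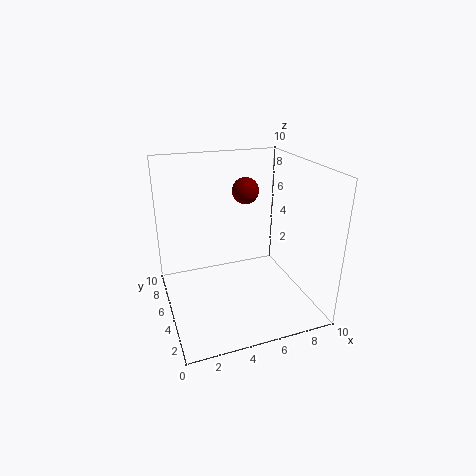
pos_x = 6.5, pos_y = 7.5, pos_z = 7.5, color = 'maroon'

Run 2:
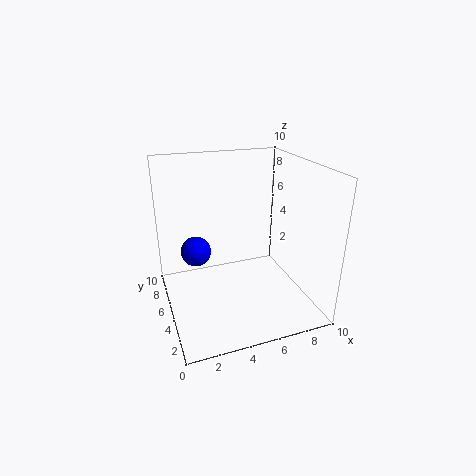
pos_x = 2, pos_y = 5, pos_z = 4.5, color = 'blue'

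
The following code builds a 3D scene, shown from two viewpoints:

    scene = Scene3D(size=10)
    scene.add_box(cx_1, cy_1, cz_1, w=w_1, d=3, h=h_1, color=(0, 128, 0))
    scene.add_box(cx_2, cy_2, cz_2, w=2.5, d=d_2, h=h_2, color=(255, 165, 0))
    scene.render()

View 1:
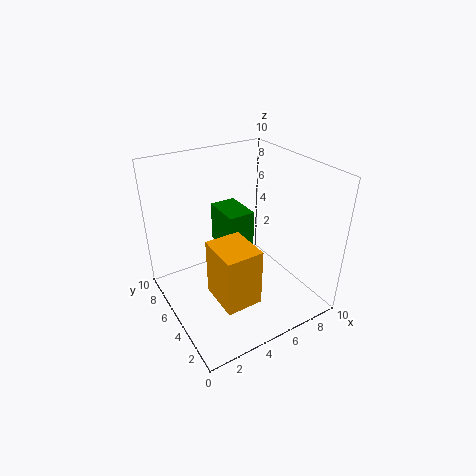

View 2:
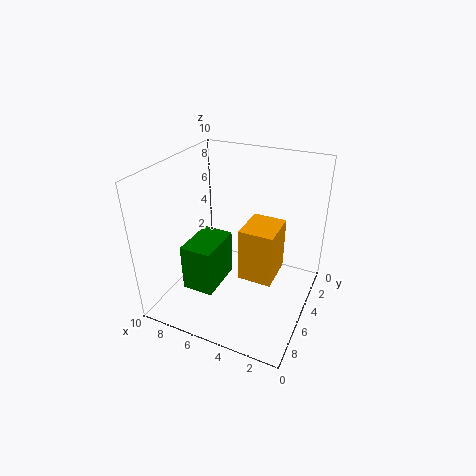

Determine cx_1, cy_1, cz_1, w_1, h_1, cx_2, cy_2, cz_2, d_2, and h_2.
cx_1 = 5
cy_1 = 6
cz_1 = 3
w_1 = 2
h_1 = 3
cx_2 = 2.5
cy_2 = 2
cz_2 = 1.5
d_2 = 3
h_2 = 4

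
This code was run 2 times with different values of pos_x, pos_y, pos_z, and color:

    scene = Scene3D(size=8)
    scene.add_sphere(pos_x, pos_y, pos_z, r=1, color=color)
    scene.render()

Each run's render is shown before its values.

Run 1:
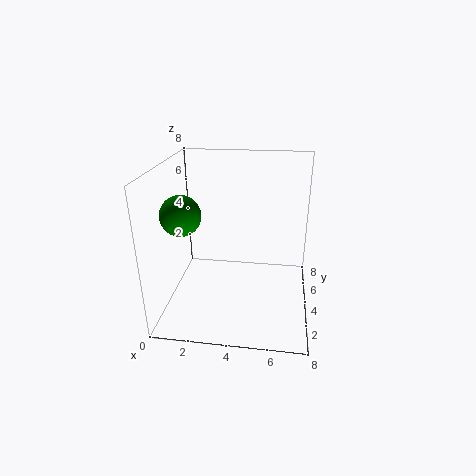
pos_x = 1.5; pos_y = 2; pos_z = 6; color = 'green'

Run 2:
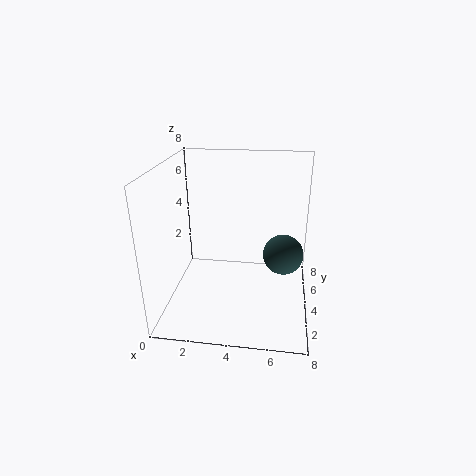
pos_x = 6.5; pos_y = 2.5; pos_z = 4; color = 'darkslategray'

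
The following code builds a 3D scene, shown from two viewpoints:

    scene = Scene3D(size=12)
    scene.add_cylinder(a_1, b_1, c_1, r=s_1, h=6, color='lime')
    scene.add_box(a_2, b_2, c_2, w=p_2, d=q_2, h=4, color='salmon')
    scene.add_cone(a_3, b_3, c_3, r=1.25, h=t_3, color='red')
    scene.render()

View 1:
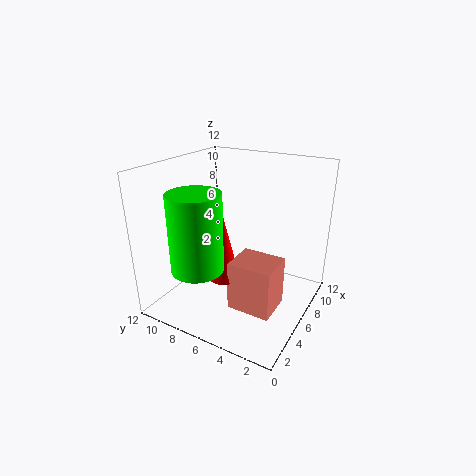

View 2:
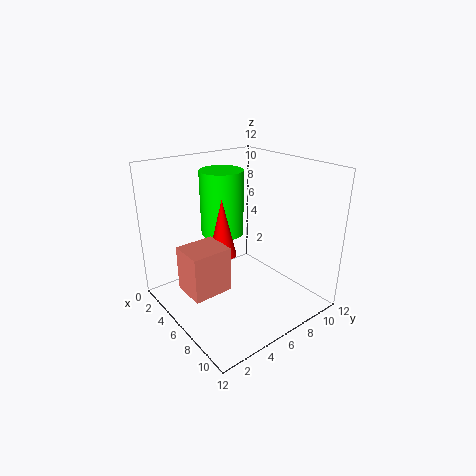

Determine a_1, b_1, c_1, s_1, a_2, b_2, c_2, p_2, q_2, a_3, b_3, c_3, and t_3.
a_1 = 2; b_1 = 7.25; c_1 = 4.75; s_1 = 2; a_2 = 3; b_2 = 1.75; c_2 = 1.25; p_2 = 3; q_2 = 3.5; a_3 = 3.75; b_3 = 6; c_3 = 3.5; t_3 = 5.25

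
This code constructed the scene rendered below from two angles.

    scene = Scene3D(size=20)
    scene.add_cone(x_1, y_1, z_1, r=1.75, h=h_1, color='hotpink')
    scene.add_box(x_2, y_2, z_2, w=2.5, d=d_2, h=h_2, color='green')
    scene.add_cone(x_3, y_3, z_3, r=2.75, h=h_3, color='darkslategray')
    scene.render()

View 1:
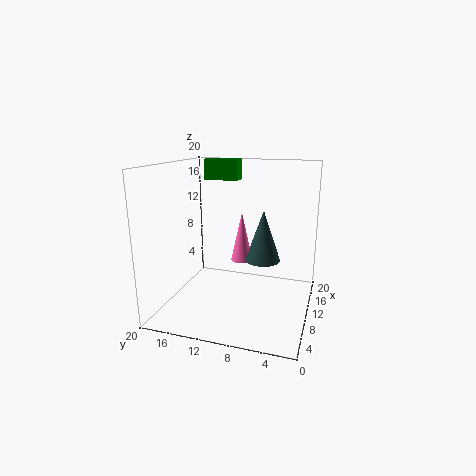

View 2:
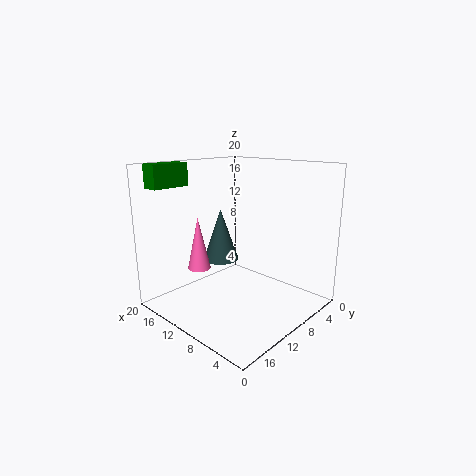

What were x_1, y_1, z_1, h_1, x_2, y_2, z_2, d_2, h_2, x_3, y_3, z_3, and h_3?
x_1 = 16.75, y_1 = 11.5, z_1 = 4, h_1 = 8, x_2 = 17.25, y_2 = 12.5, z_2 = 16.75, d_2 = 5.5, h_2 = 3.25, x_3 = 15.75, y_3 = 7.75, z_3 = 4.75, h_3 = 8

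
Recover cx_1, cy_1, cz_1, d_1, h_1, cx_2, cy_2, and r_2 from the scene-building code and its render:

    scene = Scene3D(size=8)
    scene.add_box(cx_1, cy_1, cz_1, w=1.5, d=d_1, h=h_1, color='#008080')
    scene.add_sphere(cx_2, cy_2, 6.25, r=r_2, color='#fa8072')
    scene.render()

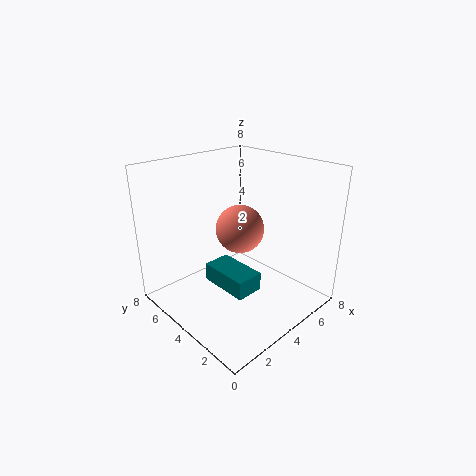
cx_1 = 2.25, cy_1 = 2, cz_1 = 1.75, d_1 = 2.75, h_1 = 1, cx_2 = 1.5, cy_2 = 1.25, r_2 = 1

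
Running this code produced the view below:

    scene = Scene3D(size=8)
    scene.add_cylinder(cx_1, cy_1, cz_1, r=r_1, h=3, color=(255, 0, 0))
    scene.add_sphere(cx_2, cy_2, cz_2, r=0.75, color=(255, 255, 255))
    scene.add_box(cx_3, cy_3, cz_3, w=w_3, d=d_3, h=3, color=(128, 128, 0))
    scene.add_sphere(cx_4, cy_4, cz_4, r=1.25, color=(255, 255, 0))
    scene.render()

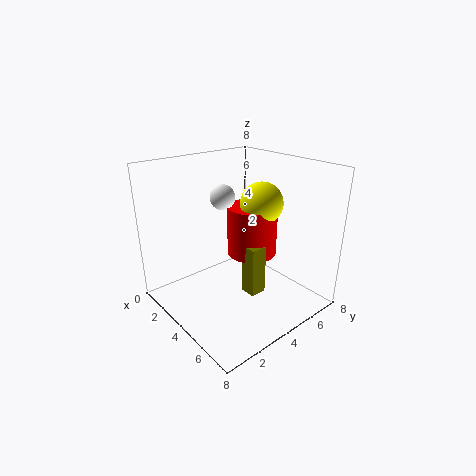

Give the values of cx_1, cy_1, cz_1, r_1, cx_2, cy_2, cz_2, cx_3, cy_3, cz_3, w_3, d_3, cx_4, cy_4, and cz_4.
cx_1 = 3.25
cy_1 = 5.75
cz_1 = 2.25
r_1 = 1.5
cx_2 = 2
cy_2 = 4.5
cz_2 = 5.75
cx_3 = 3.75
cy_3 = 4.5
cz_3 = 0.25
w_3 = 1
d_3 = 1
cx_4 = 3.75
cy_4 = 6
cz_4 = 5.5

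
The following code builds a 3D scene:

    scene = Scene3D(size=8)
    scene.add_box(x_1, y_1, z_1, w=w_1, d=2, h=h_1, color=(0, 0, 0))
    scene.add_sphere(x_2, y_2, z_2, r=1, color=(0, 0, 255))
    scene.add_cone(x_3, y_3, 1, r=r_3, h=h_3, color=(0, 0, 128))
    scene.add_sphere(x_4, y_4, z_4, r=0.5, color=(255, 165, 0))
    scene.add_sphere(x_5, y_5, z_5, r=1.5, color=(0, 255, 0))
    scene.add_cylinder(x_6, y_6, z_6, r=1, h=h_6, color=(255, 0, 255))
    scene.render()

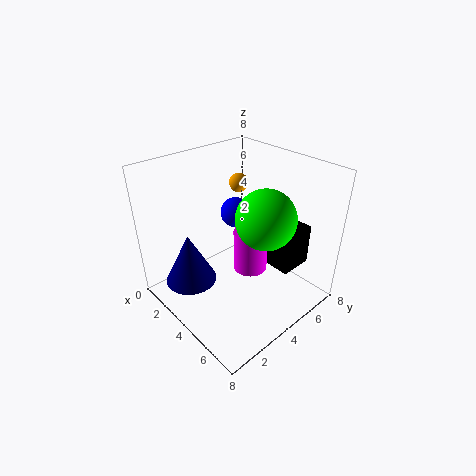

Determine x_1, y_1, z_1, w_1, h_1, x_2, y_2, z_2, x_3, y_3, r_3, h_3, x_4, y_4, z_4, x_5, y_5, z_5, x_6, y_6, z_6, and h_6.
x_1 = 3.5, y_1 = 6, z_1 = 1.5, w_1 = 2.5, h_1 = 2.5, x_2 = 1, y_2 = 6.5, z_2 = 3.5, x_3 = 2, y_3 = 2, r_3 = 1.5, h_3 = 3, x_4 = 3.5, y_4 = 4.5, z_4 = 7, x_5 = 6, y_5 = 4, z_5 = 6, x_6 = 4, y_6 = 5, z_6 = 1.5, h_6 = 2.5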